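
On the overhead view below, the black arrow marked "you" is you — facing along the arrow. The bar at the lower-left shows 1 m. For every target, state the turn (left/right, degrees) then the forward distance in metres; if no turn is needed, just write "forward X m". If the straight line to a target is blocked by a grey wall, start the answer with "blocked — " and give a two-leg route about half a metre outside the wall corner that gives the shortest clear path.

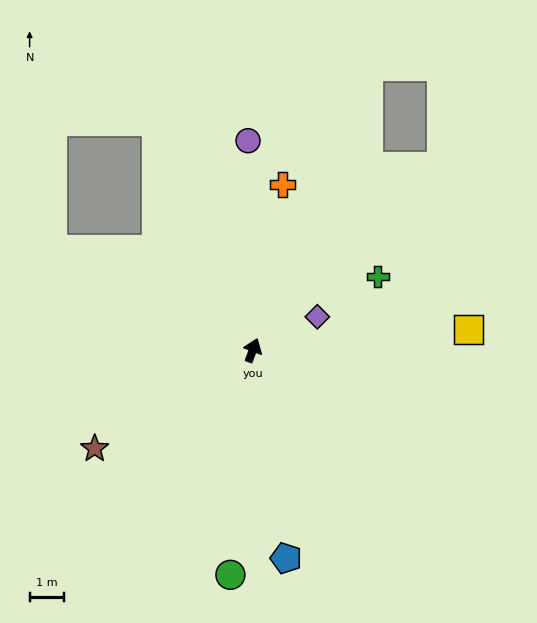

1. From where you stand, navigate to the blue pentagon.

turn right 150°, forward 6.1 m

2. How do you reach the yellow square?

turn right 64°, forward 6.3 m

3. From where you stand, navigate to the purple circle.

turn left 22°, forward 6.1 m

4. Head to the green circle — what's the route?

turn right 165°, forward 6.6 m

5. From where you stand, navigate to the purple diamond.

turn right 42°, forward 2.1 m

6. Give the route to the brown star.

turn left 143°, forward 5.4 m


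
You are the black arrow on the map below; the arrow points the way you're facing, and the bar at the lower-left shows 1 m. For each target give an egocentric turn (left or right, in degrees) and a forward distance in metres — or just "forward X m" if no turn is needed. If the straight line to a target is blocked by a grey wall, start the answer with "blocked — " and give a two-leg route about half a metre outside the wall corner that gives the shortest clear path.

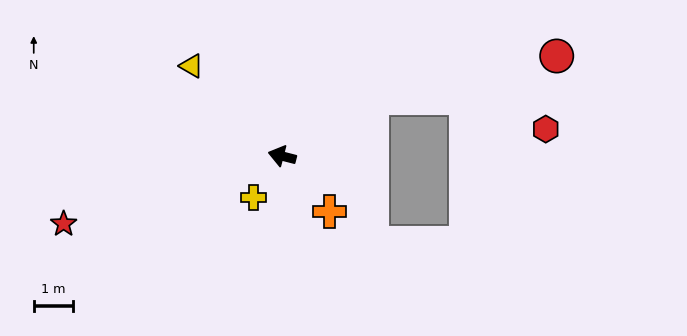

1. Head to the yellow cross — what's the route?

turn left 69°, forward 1.3 m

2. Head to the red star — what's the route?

turn left 32°, forward 5.8 m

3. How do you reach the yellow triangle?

turn right 30°, forward 3.3 m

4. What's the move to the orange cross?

turn left 145°, forward 1.9 m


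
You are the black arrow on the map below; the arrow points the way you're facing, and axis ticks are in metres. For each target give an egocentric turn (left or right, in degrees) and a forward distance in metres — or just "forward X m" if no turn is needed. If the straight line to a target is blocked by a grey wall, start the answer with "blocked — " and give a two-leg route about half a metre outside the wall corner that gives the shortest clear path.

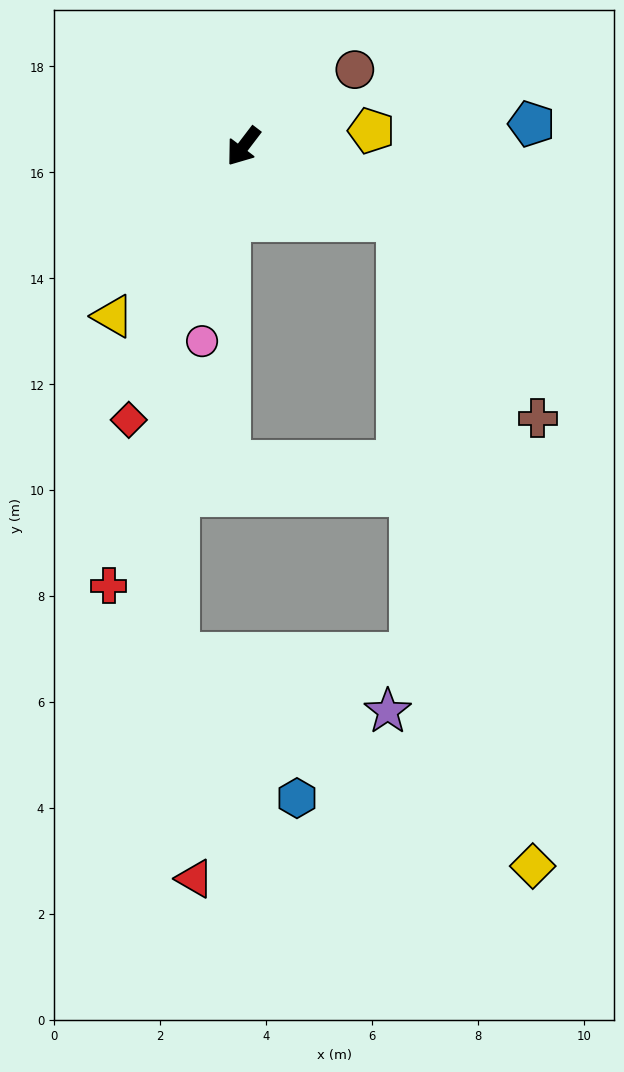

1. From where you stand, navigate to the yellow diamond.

blocked — turn left 102°, forward 3.2 m, then turn right 53°, forward 12.5 m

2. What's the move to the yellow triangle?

forward 4.0 m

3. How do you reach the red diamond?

turn left 15°, forward 5.6 m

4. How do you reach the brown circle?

turn left 162°, forward 2.6 m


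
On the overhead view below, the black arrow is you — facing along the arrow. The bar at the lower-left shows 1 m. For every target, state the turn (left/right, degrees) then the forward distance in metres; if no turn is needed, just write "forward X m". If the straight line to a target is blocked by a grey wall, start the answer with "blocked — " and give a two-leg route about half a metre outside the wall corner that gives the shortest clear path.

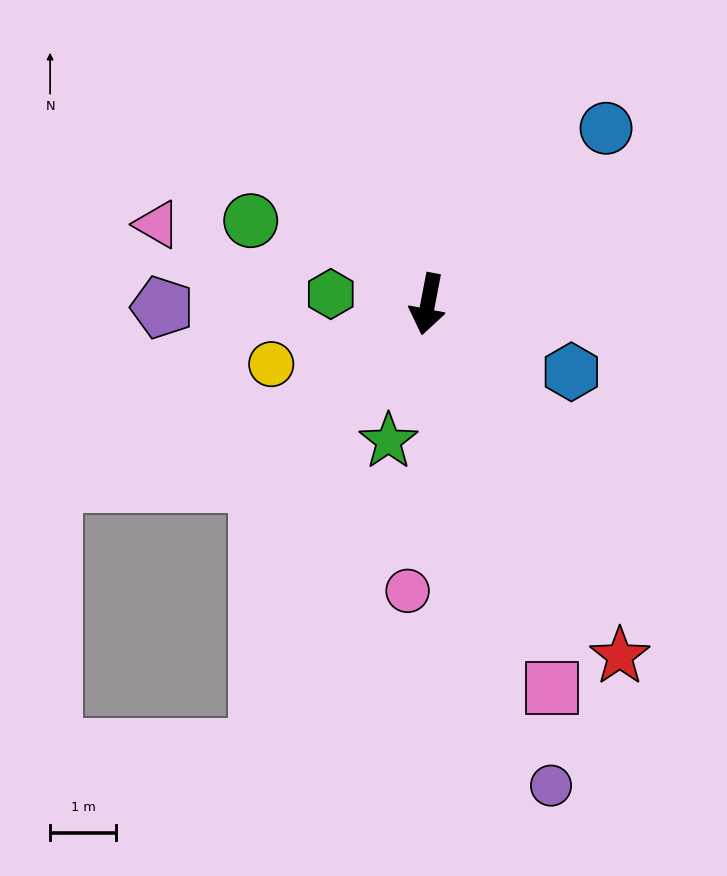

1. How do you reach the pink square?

turn left 29°, forward 6.1 m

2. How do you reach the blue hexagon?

turn left 76°, forward 2.4 m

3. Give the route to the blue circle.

turn left 145°, forward 3.8 m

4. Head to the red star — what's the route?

turn left 39°, forward 6.0 m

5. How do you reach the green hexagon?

turn right 85°, forward 1.5 m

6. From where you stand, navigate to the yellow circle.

turn right 58°, forward 2.5 m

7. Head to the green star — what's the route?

turn right 5°, forward 2.1 m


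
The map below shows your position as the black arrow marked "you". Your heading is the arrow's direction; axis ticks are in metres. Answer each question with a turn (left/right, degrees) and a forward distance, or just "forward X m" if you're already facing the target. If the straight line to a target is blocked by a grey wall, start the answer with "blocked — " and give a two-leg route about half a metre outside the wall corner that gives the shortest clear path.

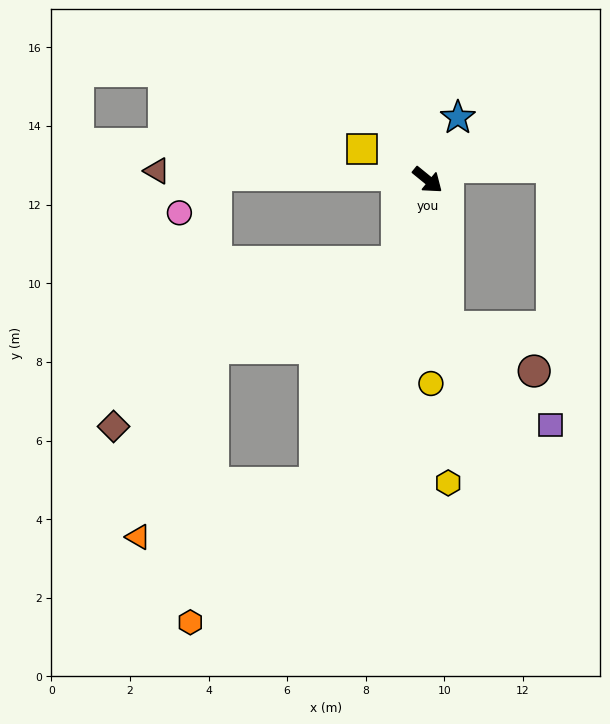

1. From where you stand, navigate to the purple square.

blocked — turn right 43°, forward 3.8 m, then turn left 39°, forward 3.6 m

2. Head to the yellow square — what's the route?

turn right 166°, forward 1.8 m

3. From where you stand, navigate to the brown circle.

blocked — turn right 43°, forward 3.8 m, then turn left 55°, forward 2.5 m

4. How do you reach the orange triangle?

blocked — turn right 71°, forward 8.2 m, then turn right 53°, forward 4.7 m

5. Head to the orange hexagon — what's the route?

blocked — turn right 71°, forward 8.2 m, then turn right 22°, forward 4.8 m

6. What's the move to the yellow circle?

turn right 50°, forward 5.2 m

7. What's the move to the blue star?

turn left 103°, forward 1.8 m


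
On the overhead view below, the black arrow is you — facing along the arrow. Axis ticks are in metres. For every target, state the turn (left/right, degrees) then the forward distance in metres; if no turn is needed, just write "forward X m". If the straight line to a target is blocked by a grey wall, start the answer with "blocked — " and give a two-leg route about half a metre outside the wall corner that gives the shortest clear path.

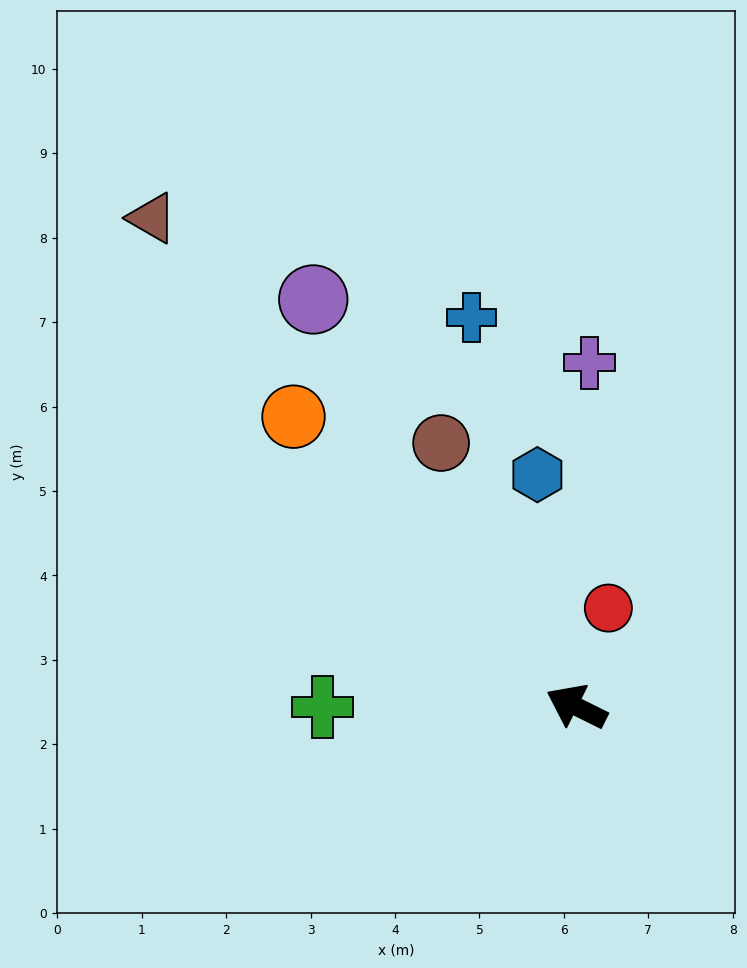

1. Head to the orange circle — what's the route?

turn right 19°, forward 4.8 m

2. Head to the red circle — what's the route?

turn right 82°, forward 1.2 m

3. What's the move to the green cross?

turn left 27°, forward 3.0 m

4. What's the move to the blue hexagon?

turn right 54°, forward 2.8 m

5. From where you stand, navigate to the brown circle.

turn right 36°, forward 3.5 m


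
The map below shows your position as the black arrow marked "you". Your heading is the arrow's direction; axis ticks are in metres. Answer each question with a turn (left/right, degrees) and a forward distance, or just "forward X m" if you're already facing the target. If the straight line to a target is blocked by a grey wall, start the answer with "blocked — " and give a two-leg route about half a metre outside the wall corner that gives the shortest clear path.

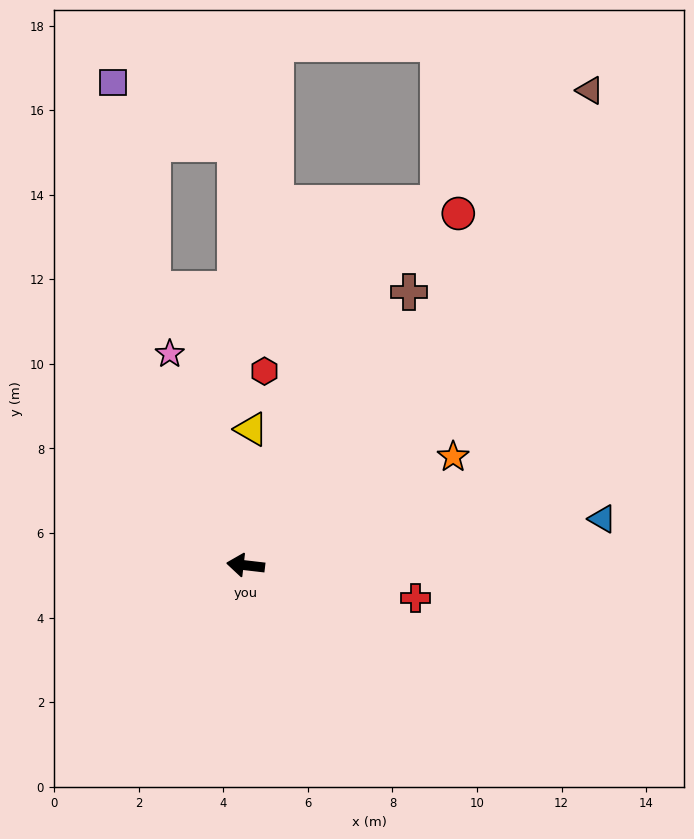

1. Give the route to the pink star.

turn right 64°, forward 5.3 m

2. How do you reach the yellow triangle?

turn right 86°, forward 3.2 m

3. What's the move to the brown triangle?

turn right 119°, forward 13.9 m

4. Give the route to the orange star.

turn right 146°, forward 5.5 m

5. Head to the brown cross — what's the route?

turn right 114°, forward 7.5 m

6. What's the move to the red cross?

turn left 176°, forward 4.1 m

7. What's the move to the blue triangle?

turn right 166°, forward 8.5 m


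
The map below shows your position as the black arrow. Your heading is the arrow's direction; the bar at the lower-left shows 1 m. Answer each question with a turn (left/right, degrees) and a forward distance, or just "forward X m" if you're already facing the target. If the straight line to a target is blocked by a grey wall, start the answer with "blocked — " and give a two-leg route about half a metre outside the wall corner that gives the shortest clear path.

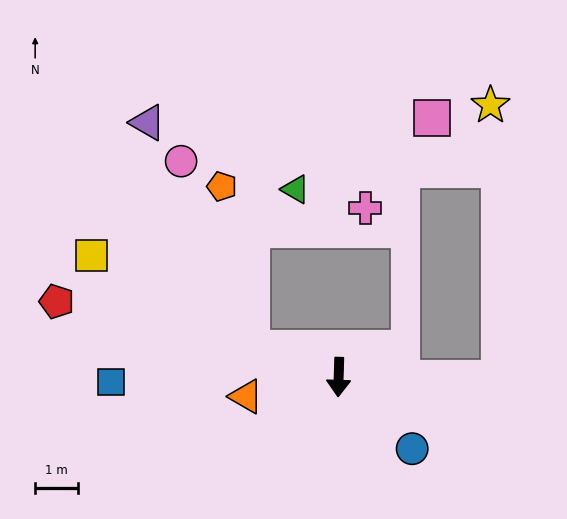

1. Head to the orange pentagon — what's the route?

blocked — turn right 107°, forward 2.1 m, then turn right 61°, forward 3.8 m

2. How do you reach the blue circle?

turn left 48°, forward 2.4 m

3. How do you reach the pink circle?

blocked — turn right 107°, forward 2.1 m, then turn right 51°, forward 4.6 m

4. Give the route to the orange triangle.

turn right 76°, forward 2.2 m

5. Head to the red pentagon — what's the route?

turn right 103°, forward 6.8 m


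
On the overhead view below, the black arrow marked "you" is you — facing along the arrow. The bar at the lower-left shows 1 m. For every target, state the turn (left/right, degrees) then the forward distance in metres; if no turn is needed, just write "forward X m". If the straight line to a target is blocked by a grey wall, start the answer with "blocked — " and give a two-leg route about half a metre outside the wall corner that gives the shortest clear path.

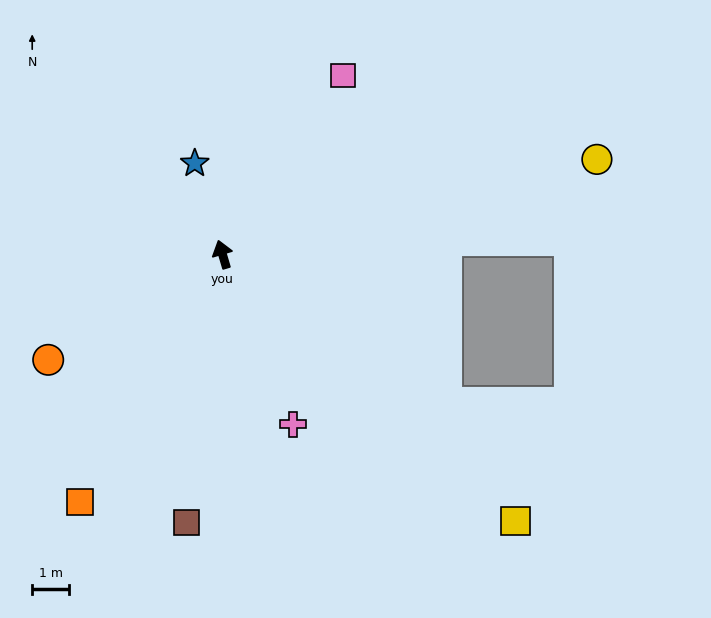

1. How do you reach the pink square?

turn right 50°, forward 5.8 m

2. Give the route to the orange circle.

turn left 105°, forward 5.5 m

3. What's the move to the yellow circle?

turn right 92°, forward 10.4 m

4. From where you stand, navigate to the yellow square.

turn right 149°, forward 10.7 m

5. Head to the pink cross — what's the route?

turn right 174°, forward 5.0 m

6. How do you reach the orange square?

turn left 134°, forward 7.7 m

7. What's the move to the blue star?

forward 2.6 m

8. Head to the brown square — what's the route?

turn left 156°, forward 7.3 m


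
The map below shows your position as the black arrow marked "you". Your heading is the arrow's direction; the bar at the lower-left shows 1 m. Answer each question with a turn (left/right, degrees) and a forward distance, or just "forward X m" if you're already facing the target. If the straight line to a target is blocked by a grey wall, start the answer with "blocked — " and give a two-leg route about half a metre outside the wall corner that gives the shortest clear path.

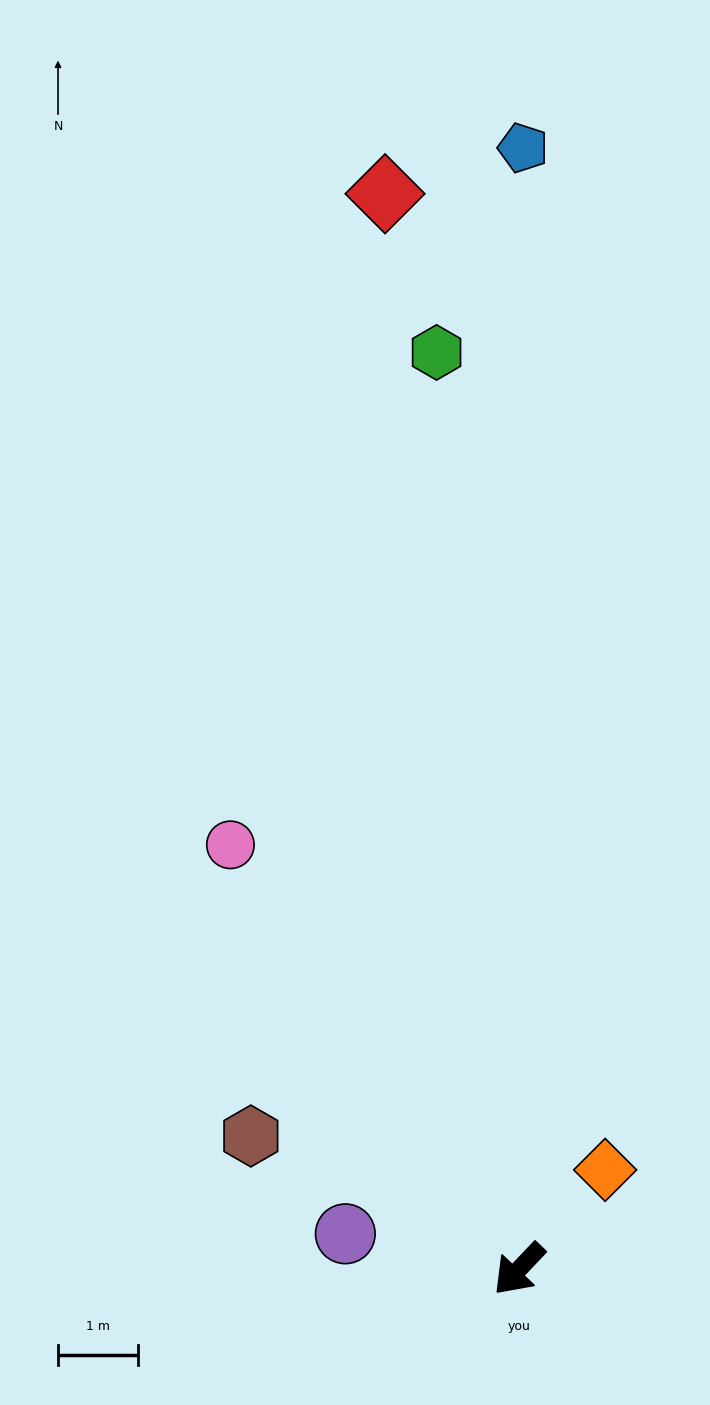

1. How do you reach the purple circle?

turn right 58°, forward 2.2 m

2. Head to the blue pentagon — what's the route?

turn right 137°, forward 14.0 m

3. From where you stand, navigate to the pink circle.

turn right 102°, forward 6.4 m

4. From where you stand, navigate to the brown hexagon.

turn right 73°, forward 3.7 m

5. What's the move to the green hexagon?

turn right 131°, forward 11.5 m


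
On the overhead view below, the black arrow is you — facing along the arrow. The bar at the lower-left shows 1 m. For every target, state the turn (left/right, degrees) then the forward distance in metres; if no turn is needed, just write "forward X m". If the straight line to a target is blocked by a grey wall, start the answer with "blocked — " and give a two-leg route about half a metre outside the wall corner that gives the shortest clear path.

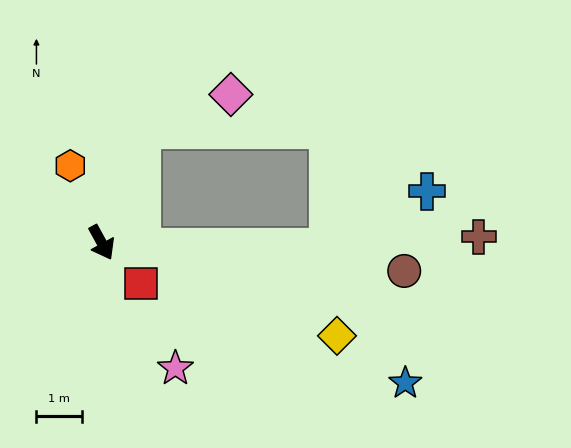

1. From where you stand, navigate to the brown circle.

turn left 56°, forward 6.7 m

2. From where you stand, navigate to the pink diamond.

blocked — turn left 132°, forward 2.6 m, then turn right 50°, forward 2.1 m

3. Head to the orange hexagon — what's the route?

turn left 173°, forward 1.8 m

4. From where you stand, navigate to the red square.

turn left 15°, forward 1.2 m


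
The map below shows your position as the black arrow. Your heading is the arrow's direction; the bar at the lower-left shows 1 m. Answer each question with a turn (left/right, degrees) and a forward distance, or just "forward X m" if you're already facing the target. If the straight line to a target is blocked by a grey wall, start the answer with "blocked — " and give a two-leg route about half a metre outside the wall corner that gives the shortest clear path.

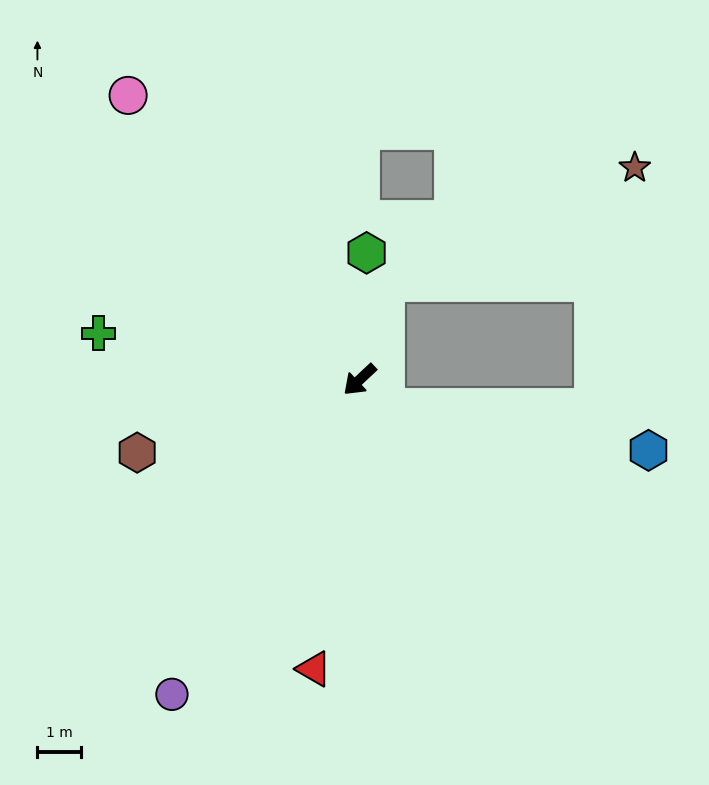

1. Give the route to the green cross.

turn right 53°, forward 6.1 m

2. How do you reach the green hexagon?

turn right 136°, forward 2.9 m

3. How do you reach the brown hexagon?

turn right 25°, forward 5.3 m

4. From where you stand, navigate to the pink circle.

turn right 94°, forward 8.4 m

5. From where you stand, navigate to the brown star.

blocked — turn right 149°, forward 2.3 m, then turn right 49°, forward 6.3 m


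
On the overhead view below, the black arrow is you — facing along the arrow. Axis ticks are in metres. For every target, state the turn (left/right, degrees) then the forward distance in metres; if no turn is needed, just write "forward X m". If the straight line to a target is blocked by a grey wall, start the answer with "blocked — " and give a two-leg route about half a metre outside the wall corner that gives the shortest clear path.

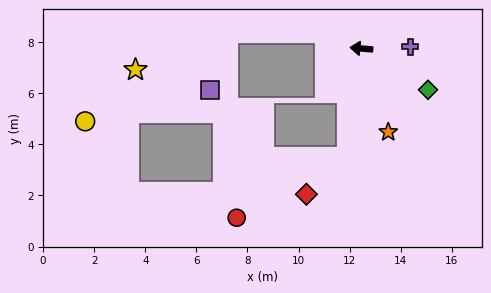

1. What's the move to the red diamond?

blocked — turn left 88°, forward 4.3 m, then turn right 41°, forward 2.2 m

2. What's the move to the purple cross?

turn right 173°, forward 1.9 m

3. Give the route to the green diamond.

turn left 153°, forward 3.1 m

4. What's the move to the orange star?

turn left 113°, forward 3.4 m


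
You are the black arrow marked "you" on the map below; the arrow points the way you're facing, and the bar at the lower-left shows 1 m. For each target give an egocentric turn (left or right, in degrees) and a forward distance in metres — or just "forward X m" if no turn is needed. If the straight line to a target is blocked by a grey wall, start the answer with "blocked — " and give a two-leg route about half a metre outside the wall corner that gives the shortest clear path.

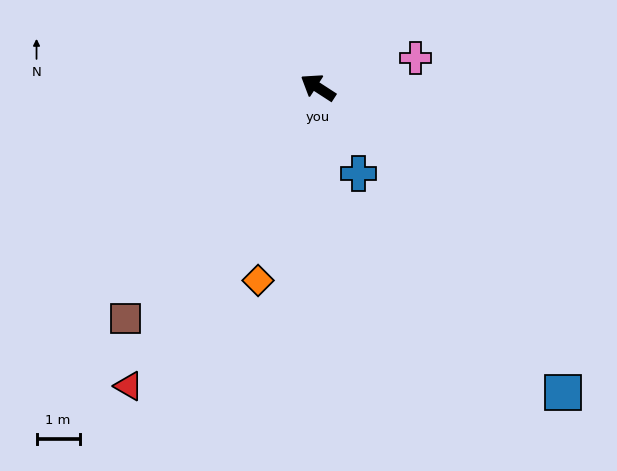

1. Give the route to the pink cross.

turn right 130°, forward 2.4 m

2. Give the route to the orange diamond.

turn left 106°, forward 4.7 m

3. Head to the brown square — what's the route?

turn left 83°, forward 6.9 m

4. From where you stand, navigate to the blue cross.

turn left 148°, forward 2.2 m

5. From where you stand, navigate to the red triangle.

turn left 91°, forward 8.2 m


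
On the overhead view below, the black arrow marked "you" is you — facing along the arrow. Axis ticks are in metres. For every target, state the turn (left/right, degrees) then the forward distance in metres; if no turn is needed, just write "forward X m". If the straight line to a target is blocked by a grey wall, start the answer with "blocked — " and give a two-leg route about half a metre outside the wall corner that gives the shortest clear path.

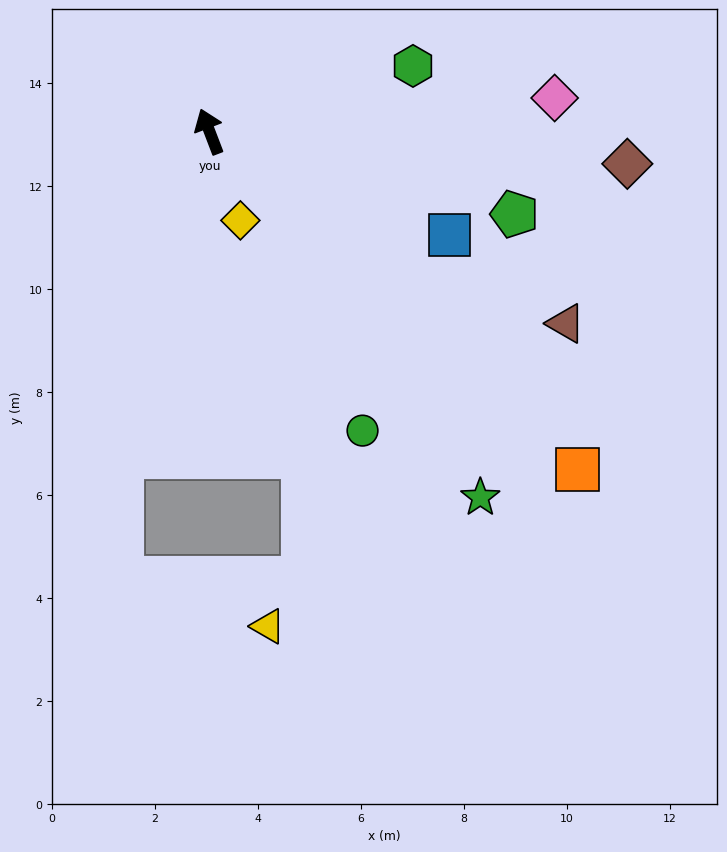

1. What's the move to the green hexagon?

turn right 93°, forward 4.2 m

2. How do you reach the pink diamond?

turn right 105°, forward 6.7 m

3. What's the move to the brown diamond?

turn right 115°, forward 8.1 m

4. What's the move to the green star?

turn right 164°, forward 8.8 m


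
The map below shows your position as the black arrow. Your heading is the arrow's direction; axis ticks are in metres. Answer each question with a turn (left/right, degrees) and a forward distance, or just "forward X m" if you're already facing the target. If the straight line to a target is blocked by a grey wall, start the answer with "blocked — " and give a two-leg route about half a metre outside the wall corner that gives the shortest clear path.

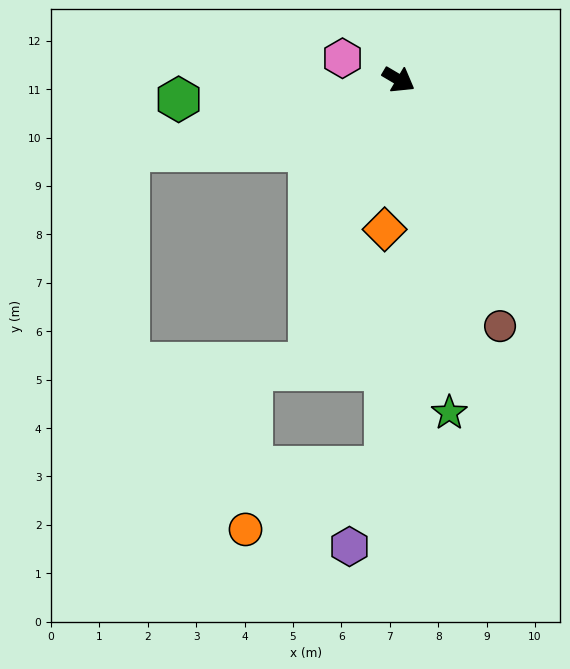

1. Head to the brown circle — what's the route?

turn right 37°, forward 5.5 m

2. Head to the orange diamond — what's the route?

turn right 65°, forward 3.1 m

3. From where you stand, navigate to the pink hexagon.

turn right 170°, forward 1.2 m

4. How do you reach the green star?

turn right 51°, forward 7.0 m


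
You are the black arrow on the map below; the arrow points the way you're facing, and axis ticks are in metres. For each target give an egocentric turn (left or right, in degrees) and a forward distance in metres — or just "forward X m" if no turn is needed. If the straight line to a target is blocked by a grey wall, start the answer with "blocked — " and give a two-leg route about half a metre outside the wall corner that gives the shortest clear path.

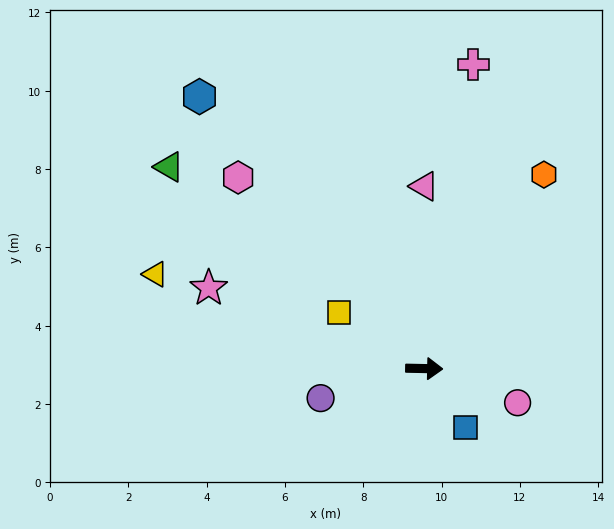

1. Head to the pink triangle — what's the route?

turn left 91°, forward 4.7 m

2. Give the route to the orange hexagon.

turn left 60°, forward 5.8 m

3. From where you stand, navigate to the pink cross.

turn left 82°, forward 7.9 m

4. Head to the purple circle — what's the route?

turn right 163°, forward 2.8 m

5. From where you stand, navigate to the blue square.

turn right 54°, forward 1.8 m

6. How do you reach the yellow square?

turn left 148°, forward 2.6 m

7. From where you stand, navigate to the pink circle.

turn right 19°, forward 2.5 m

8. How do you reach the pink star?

turn left 161°, forward 5.9 m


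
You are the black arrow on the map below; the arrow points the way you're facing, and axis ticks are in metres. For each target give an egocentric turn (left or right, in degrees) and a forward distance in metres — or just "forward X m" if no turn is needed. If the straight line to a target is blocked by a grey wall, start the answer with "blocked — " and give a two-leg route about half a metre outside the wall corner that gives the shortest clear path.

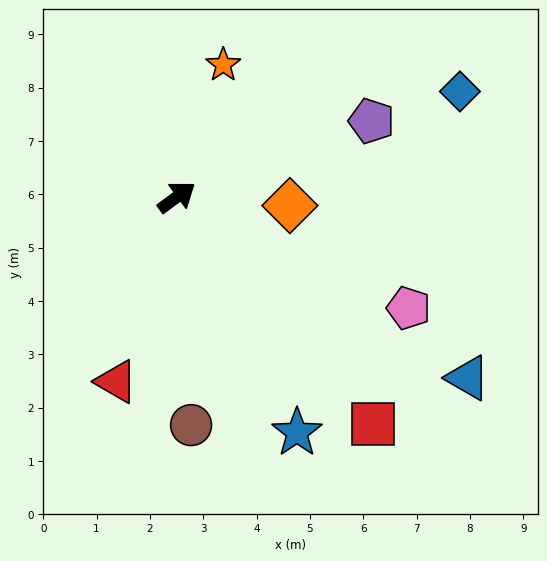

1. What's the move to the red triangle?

turn right 144°, forward 3.6 m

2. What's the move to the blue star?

turn right 99°, forward 5.0 m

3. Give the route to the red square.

turn right 85°, forward 5.6 m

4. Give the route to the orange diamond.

turn right 41°, forward 2.1 m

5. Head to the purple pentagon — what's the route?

turn right 15°, forward 3.9 m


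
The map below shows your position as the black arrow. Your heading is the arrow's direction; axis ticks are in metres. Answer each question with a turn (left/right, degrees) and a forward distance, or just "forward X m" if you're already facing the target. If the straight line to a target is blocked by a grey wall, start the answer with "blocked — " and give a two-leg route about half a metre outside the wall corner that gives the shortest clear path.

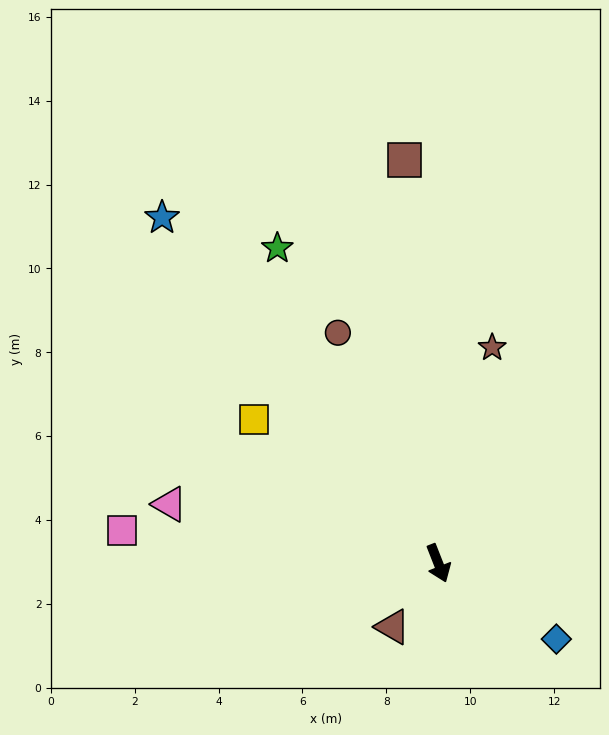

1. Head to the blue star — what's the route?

turn right 163°, forward 10.5 m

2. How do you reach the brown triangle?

turn right 57°, forward 1.9 m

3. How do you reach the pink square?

turn right 117°, forward 7.6 m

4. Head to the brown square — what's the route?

turn left 163°, forward 9.6 m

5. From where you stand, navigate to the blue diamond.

turn left 36°, forward 3.3 m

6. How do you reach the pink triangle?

turn right 124°, forward 6.6 m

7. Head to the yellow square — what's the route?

turn right 149°, forward 5.6 m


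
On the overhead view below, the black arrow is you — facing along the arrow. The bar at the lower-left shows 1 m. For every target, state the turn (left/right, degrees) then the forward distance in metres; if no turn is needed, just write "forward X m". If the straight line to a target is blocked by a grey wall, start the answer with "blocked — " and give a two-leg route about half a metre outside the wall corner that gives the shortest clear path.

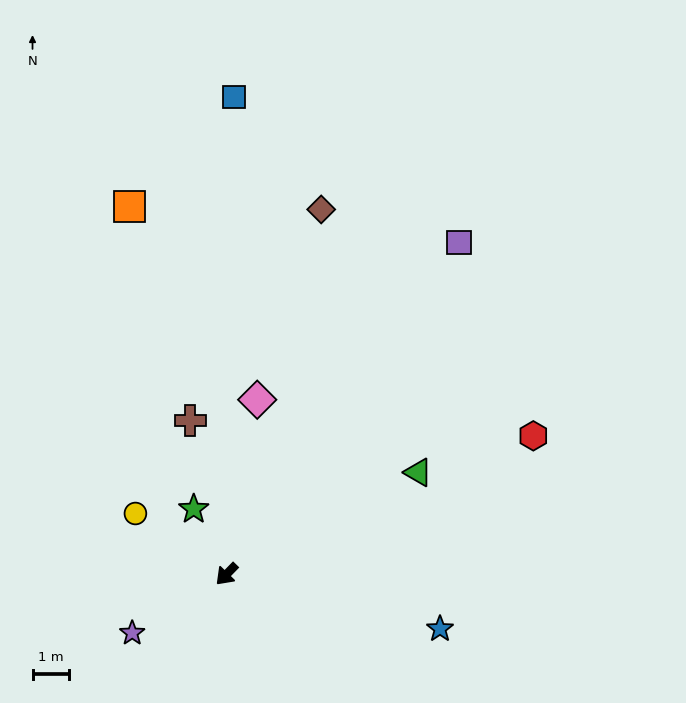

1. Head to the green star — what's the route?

turn right 109°, forward 2.0 m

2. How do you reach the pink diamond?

turn right 146°, forward 4.9 m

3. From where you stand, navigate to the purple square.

turn right 171°, forward 11.1 m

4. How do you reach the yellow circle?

turn right 79°, forward 3.0 m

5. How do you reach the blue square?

turn right 137°, forward 13.1 m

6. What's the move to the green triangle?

turn left 162°, forward 5.9 m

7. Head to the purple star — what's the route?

turn right 14°, forward 3.1 m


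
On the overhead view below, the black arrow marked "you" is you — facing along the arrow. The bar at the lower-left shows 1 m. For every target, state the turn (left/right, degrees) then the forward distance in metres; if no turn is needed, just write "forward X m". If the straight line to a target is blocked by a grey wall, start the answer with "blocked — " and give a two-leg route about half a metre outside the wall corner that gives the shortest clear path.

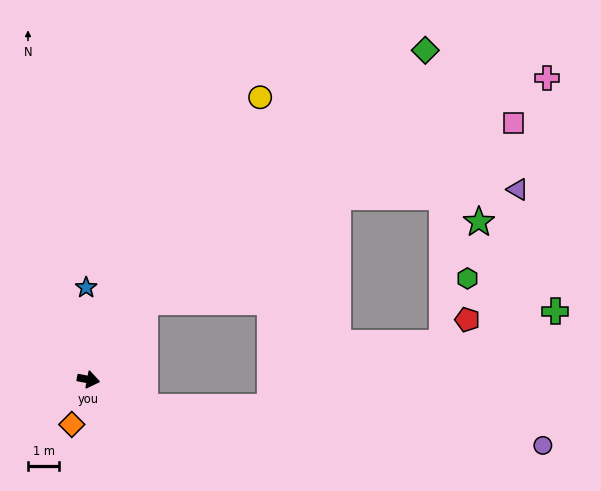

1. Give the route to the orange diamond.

turn right 100°, forward 1.5 m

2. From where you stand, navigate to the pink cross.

blocked — turn left 65°, forward 3.1 m, then turn right 25°, forward 14.7 m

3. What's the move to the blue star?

turn left 102°, forward 2.9 m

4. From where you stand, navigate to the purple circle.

blocked — turn right 15°, forward 2.0 m, then turn left 20°, forward 12.8 m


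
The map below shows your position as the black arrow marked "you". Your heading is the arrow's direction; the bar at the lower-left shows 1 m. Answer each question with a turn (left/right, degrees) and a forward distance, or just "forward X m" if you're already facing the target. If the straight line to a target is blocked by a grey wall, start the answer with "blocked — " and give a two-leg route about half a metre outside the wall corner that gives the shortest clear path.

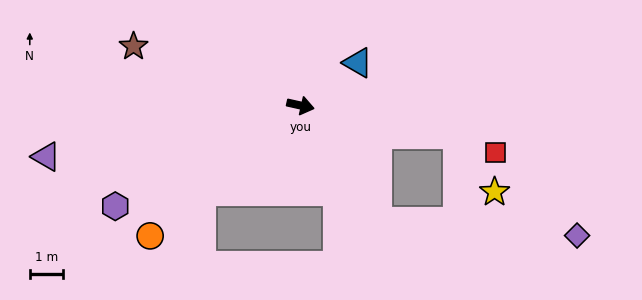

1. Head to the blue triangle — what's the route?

turn left 49°, forward 2.1 m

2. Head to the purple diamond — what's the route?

blocked — turn right 44°, forward 4.1 m, then turn left 52°, forward 6.0 m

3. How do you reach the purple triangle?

turn right 156°, forward 7.7 m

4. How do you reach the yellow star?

blocked — turn left 2°, forward 4.7 m, then turn right 46°, forward 2.0 m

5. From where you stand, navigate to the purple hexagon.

turn right 139°, forward 6.3 m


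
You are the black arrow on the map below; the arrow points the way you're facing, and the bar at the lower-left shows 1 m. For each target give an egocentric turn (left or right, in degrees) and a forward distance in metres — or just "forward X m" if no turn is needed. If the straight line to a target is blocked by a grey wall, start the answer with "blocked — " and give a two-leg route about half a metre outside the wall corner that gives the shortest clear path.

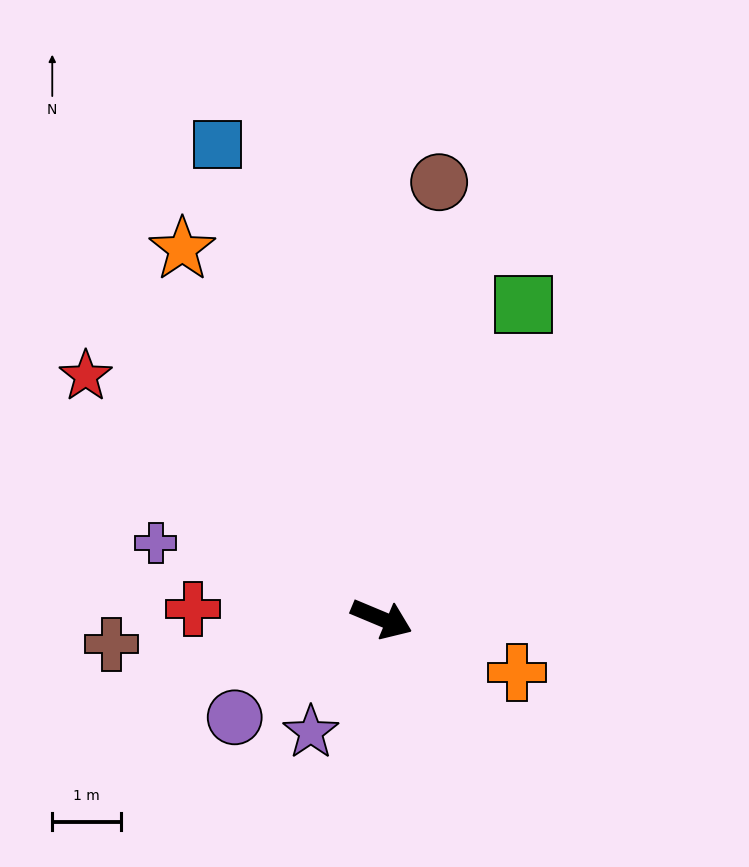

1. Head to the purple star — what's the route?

turn right 99°, forward 1.9 m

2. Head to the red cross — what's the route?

turn right 160°, forward 2.8 m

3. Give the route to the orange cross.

forward 2.1 m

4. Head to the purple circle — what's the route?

turn right 123°, forward 2.6 m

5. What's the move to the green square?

turn left 88°, forward 5.0 m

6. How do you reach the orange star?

turn left 141°, forward 6.1 m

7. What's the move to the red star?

turn left 163°, forward 5.6 m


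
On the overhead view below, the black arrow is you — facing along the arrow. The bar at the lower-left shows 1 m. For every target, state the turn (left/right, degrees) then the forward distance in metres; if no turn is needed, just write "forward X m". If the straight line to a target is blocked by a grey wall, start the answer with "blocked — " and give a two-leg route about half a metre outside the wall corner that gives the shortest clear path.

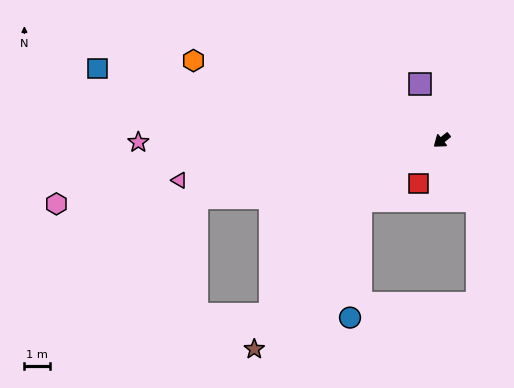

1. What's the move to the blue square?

turn right 50°, forward 13.8 m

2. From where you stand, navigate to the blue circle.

blocked — forward 3.9 m, then turn left 46°, forward 4.6 m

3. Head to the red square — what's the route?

turn left 23°, forward 1.9 m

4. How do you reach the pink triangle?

turn right 30°, forward 10.4 m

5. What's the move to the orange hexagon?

turn right 56°, forward 10.2 m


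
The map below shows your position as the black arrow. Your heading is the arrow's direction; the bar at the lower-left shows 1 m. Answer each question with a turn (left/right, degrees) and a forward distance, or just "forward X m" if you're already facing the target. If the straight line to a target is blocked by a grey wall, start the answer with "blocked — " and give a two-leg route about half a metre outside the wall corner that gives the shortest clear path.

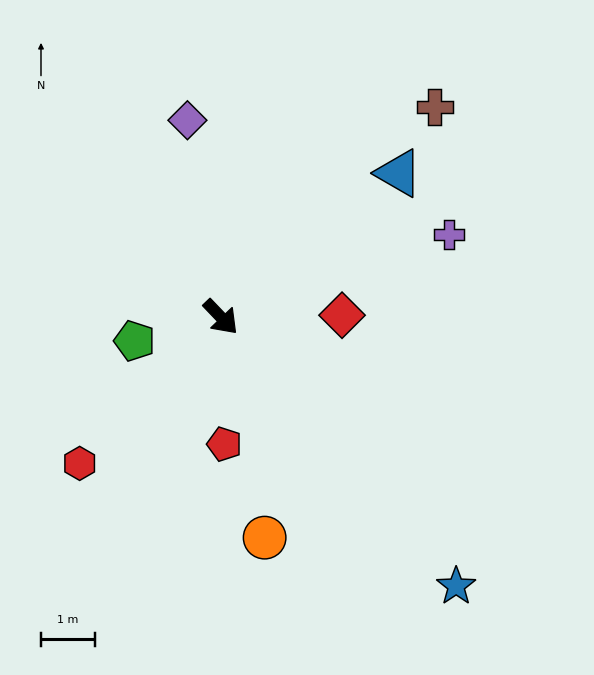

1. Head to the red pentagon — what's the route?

turn right 42°, forward 2.4 m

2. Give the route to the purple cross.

turn left 66°, forward 4.5 m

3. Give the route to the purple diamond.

turn left 146°, forward 3.7 m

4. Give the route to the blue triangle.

turn left 85°, forward 4.3 m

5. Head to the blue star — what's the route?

turn right 3°, forward 6.7 m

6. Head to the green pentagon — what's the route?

turn right 118°, forward 1.7 m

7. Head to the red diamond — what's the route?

turn left 47°, forward 2.3 m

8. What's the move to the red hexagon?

turn right 88°, forward 3.8 m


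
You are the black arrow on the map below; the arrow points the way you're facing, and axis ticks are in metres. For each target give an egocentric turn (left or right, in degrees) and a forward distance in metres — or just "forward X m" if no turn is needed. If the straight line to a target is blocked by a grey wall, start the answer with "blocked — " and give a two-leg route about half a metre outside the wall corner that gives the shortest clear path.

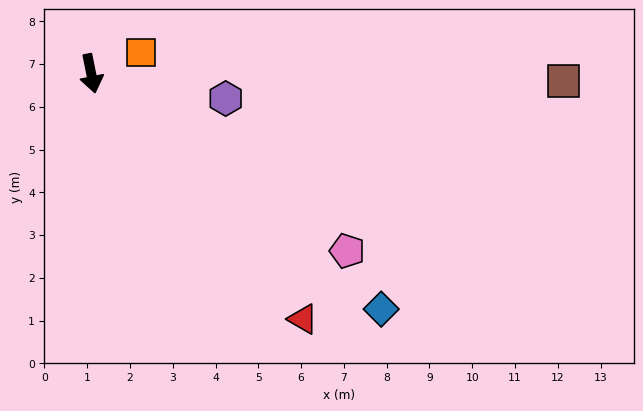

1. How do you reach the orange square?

turn left 102°, forward 1.3 m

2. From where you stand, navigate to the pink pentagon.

turn left 44°, forward 7.3 m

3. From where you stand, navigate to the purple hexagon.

turn left 68°, forward 3.2 m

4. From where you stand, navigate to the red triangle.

turn left 29°, forward 7.6 m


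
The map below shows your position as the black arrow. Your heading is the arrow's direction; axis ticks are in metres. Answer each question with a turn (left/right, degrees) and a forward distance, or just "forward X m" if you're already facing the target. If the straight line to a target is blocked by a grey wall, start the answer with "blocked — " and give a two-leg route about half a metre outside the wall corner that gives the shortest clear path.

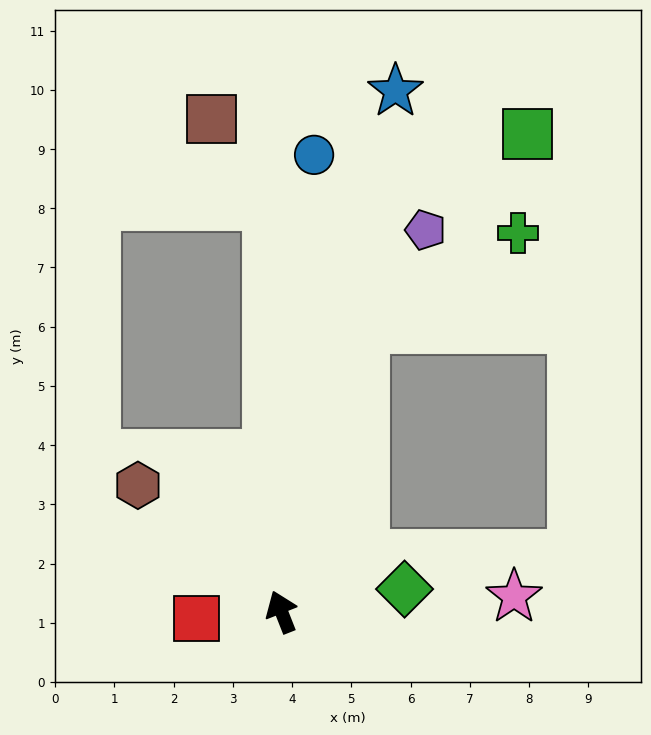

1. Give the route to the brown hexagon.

turn left 27°, forward 3.2 m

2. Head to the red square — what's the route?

turn left 73°, forward 1.4 m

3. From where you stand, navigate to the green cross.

blocked — turn right 38°, forward 5.0 m, then turn right 42°, forward 3.1 m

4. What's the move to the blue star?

turn right 34°, forward 9.0 m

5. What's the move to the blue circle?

turn right 26°, forward 7.7 m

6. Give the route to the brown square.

blocked — turn right 20°, forward 6.9 m, then turn left 32°, forward 1.7 m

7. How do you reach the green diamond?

turn right 101°, forward 2.1 m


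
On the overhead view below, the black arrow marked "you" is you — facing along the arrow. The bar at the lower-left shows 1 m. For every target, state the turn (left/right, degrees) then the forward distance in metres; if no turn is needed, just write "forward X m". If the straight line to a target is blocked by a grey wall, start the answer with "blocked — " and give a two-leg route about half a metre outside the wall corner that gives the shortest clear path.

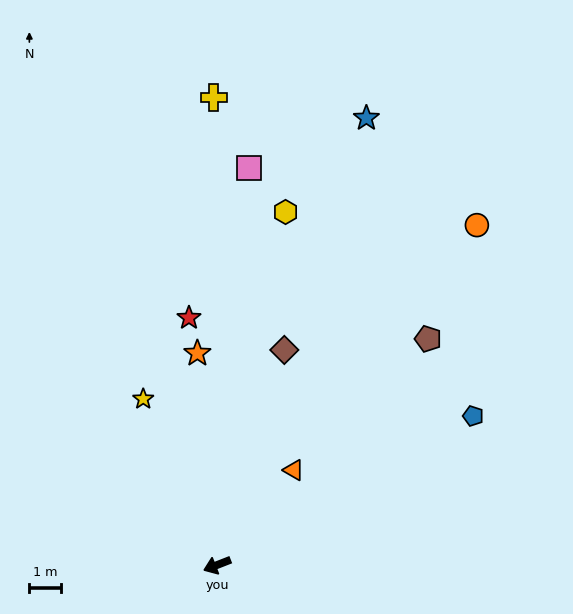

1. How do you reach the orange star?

turn right 106°, forward 6.7 m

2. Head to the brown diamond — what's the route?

turn right 129°, forward 7.1 m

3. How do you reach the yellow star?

turn right 87°, forward 5.7 m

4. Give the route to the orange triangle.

turn right 150°, forward 3.8 m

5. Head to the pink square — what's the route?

turn right 116°, forward 12.5 m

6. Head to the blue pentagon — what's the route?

turn right 171°, forward 9.3 m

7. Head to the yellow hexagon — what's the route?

turn right 122°, forward 11.3 m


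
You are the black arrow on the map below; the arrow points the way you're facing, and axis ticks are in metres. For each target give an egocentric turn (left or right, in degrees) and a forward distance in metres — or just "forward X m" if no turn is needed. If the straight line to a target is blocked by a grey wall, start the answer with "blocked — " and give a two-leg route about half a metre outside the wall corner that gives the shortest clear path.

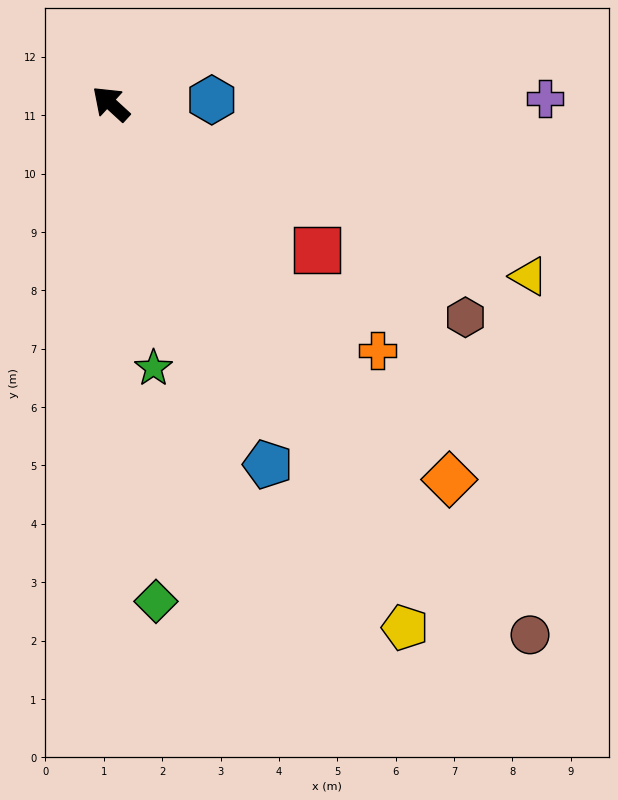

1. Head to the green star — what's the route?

turn left 142°, forward 4.6 m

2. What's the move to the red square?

turn right 173°, forward 4.3 m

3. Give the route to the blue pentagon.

turn left 156°, forward 6.7 m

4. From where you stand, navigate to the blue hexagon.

turn right 135°, forward 1.7 m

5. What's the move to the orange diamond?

turn left 175°, forward 8.7 m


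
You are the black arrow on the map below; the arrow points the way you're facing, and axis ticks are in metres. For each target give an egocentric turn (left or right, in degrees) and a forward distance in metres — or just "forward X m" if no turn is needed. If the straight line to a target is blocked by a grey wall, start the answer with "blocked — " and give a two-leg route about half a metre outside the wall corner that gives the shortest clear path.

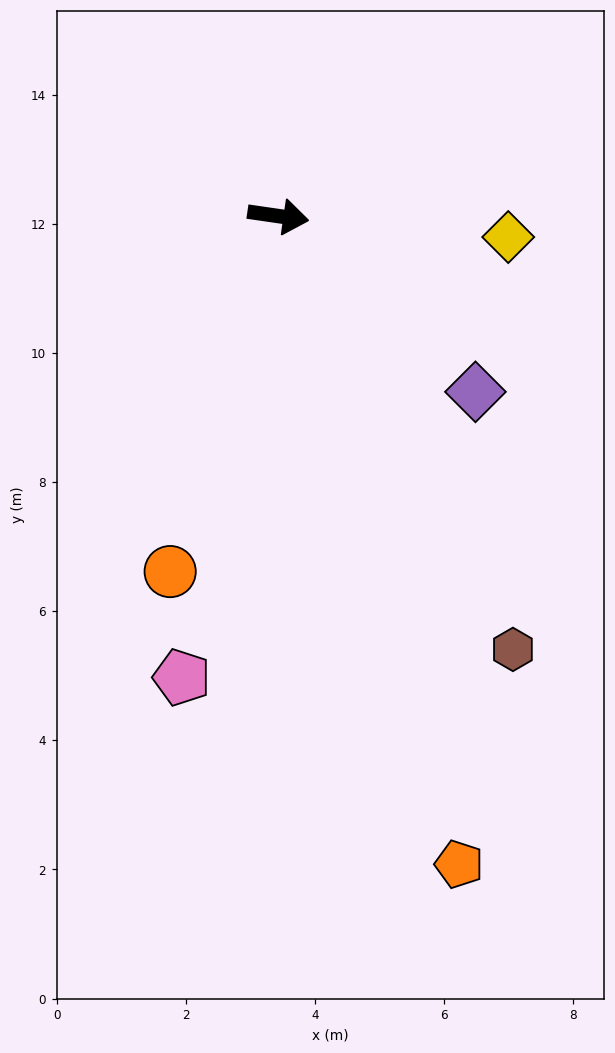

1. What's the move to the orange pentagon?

turn right 66°, forward 10.4 m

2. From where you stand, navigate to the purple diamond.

turn right 33°, forward 4.1 m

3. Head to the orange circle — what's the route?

turn right 99°, forward 5.8 m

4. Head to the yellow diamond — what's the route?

turn left 3°, forward 3.6 m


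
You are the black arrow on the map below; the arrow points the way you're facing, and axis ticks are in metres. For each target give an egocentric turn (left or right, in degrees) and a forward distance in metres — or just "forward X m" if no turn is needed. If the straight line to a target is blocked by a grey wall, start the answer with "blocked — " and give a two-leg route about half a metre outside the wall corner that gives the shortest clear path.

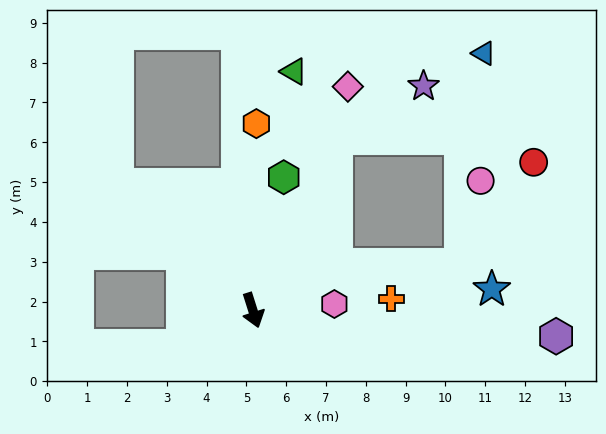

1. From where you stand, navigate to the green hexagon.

turn left 149°, forward 3.4 m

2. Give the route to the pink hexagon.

turn left 77°, forward 2.1 m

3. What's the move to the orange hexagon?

turn left 161°, forward 4.7 m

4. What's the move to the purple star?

blocked — turn left 137°, forward 4.8 m, then turn right 34°, forward 2.6 m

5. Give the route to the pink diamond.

turn left 139°, forward 6.1 m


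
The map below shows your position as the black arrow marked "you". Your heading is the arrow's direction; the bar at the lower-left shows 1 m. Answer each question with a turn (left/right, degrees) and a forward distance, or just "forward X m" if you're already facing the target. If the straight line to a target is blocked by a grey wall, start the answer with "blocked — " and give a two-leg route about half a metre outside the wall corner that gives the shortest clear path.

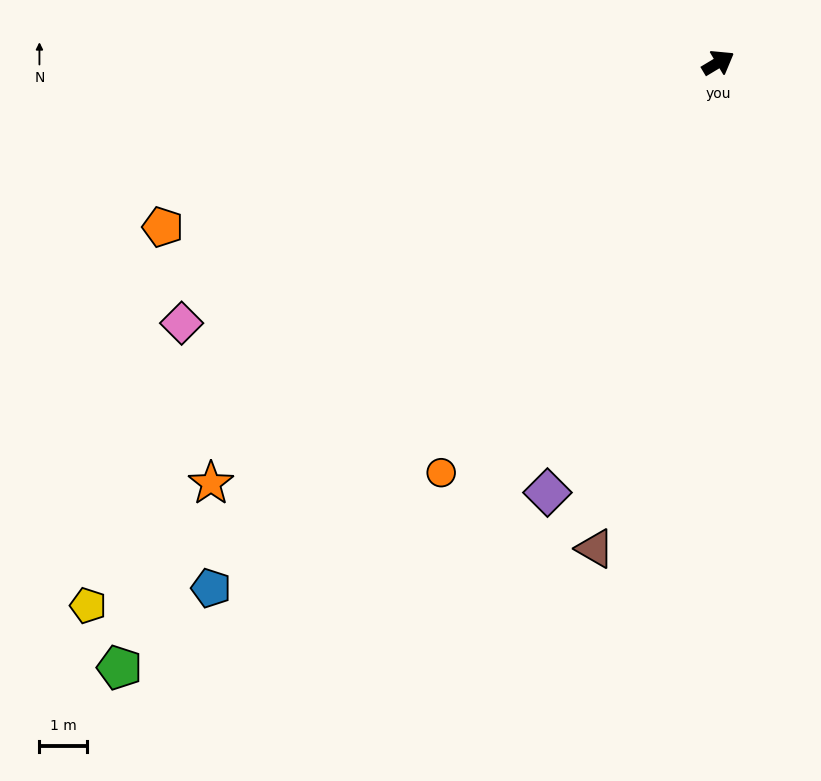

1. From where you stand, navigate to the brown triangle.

turn right 135°, forward 10.6 m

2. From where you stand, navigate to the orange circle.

turn right 155°, forward 10.5 m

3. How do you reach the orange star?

turn right 171°, forward 13.9 m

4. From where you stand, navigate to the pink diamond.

turn left 175°, forward 12.6 m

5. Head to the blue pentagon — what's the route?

turn right 165°, forward 15.4 m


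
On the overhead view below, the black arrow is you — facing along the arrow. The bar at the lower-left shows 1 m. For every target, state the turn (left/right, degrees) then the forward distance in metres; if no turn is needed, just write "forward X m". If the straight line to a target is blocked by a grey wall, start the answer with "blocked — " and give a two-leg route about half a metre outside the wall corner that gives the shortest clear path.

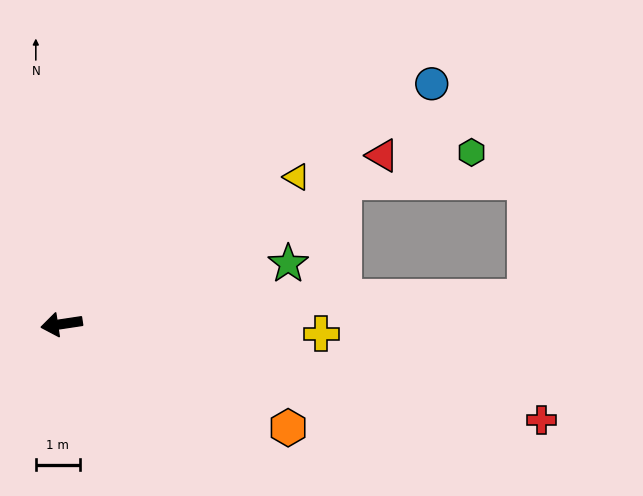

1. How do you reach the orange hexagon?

turn left 147°, forward 5.7 m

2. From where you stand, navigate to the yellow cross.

turn left 169°, forward 5.9 m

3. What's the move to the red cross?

turn left 160°, forward 11.1 m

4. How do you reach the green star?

turn right 174°, forward 5.3 m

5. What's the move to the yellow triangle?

turn right 157°, forward 6.3 m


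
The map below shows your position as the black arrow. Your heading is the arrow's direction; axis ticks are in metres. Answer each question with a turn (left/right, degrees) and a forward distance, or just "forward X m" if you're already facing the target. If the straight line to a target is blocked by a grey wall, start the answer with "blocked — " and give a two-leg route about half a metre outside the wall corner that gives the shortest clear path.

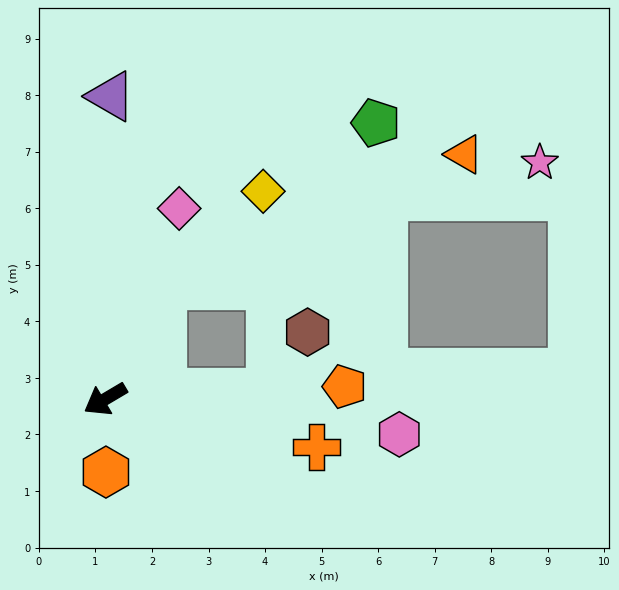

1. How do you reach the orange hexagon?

turn left 60°, forward 1.3 m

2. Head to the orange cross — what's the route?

turn left 137°, forward 3.8 m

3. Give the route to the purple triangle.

turn right 122°, forward 5.4 m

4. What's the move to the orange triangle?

blocked — turn right 147°, forward 2.3 m, then turn right 40°, forward 5.8 m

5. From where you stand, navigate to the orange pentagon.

turn left 152°, forward 4.2 m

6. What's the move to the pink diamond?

turn right 142°, forward 3.6 m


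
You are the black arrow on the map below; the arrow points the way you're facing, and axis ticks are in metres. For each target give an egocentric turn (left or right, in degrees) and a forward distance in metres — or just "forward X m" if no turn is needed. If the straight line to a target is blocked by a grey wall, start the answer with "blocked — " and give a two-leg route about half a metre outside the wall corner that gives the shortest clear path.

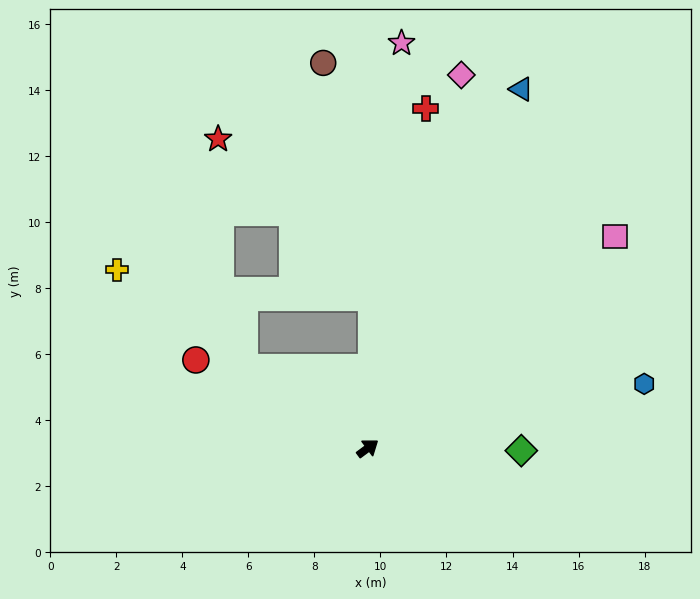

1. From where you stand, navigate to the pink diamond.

turn left 39°, forward 11.7 m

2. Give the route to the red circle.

turn left 116°, forward 5.9 m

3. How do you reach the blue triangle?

turn left 30°, forward 11.8 m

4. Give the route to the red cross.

turn left 44°, forward 10.4 m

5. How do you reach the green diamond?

turn right 37°, forward 4.7 m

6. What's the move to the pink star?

turn left 49°, forward 12.3 m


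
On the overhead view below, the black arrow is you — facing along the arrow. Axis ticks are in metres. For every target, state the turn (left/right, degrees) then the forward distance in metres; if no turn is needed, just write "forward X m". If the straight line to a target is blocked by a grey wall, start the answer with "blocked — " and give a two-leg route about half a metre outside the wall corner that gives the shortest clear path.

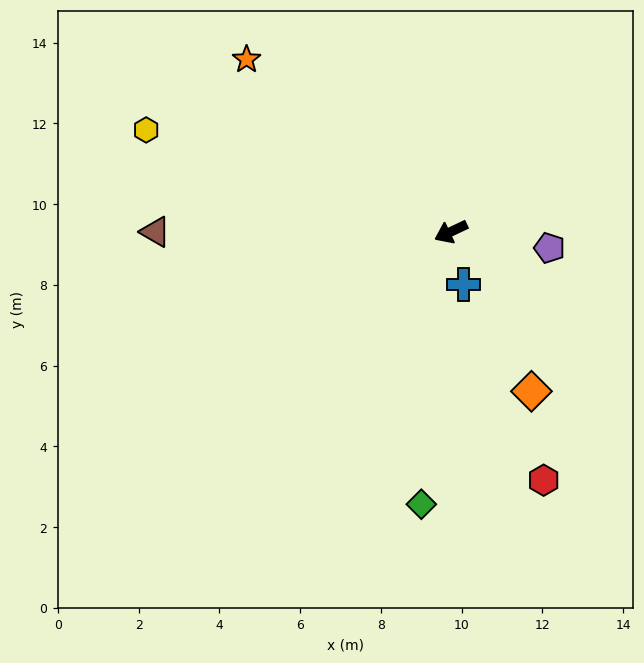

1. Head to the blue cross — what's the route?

turn left 78°, forward 1.3 m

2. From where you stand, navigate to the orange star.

turn right 65°, forward 6.6 m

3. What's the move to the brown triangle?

turn right 25°, forward 7.3 m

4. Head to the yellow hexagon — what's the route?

turn right 44°, forward 8.0 m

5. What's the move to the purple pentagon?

turn left 145°, forward 2.5 m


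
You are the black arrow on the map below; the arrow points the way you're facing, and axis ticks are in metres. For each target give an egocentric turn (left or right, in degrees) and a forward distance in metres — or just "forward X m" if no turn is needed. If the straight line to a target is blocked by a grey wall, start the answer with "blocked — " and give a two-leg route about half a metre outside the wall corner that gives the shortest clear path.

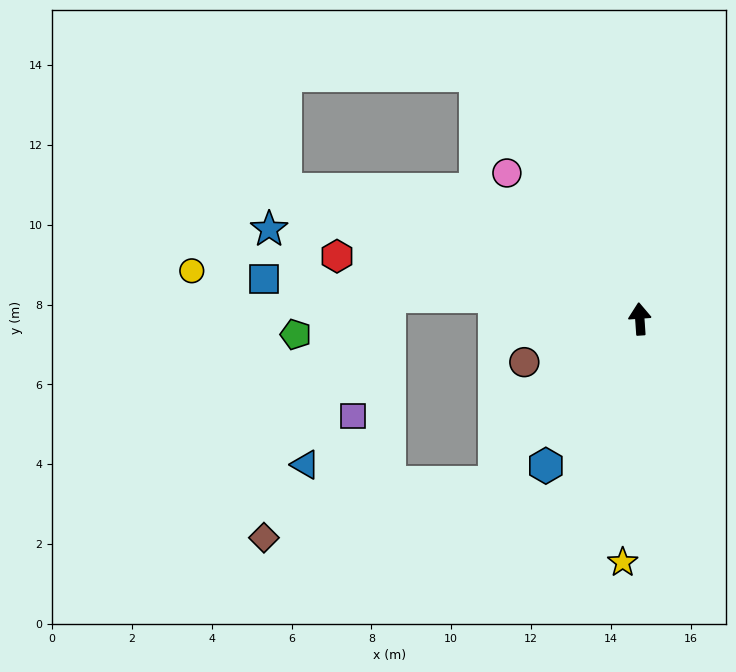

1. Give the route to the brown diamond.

blocked — turn left 135°, forward 5.5 m, then turn right 36°, forward 5.9 m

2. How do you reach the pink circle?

turn left 38°, forward 4.9 m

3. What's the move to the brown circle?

turn left 107°, forward 3.1 m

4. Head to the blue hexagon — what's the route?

turn left 143°, forward 4.4 m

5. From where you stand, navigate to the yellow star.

turn left 172°, forward 6.1 m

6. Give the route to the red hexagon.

turn left 74°, forward 7.7 m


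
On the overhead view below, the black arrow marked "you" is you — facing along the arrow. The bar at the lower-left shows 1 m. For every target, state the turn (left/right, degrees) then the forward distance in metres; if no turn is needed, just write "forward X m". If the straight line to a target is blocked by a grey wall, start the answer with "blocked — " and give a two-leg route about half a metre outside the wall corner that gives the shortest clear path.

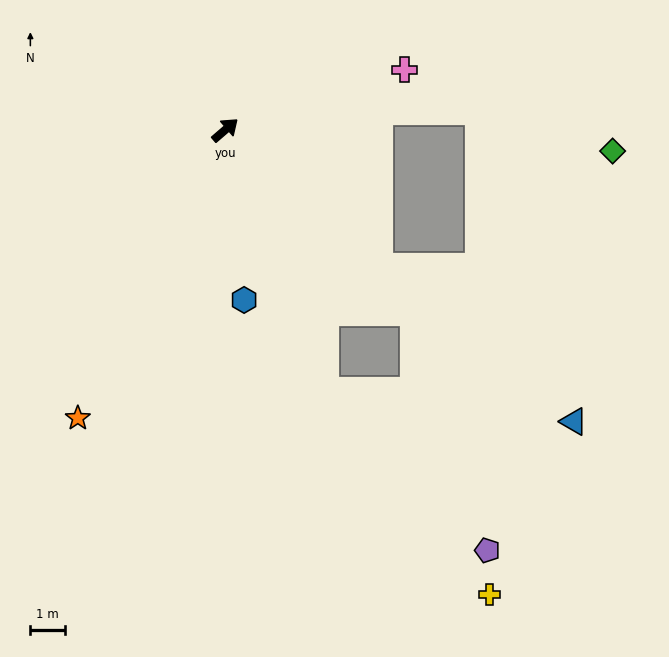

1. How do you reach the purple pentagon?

blocked — turn right 110°, forward 8.0 m, then turn left 25°, forward 6.5 m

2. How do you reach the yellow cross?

blocked — turn right 110°, forward 8.0 m, then turn left 19°, forward 7.5 m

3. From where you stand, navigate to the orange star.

turn right 158°, forward 9.3 m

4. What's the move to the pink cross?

turn right 22°, forward 5.4 m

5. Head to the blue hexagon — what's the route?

turn right 124°, forward 4.9 m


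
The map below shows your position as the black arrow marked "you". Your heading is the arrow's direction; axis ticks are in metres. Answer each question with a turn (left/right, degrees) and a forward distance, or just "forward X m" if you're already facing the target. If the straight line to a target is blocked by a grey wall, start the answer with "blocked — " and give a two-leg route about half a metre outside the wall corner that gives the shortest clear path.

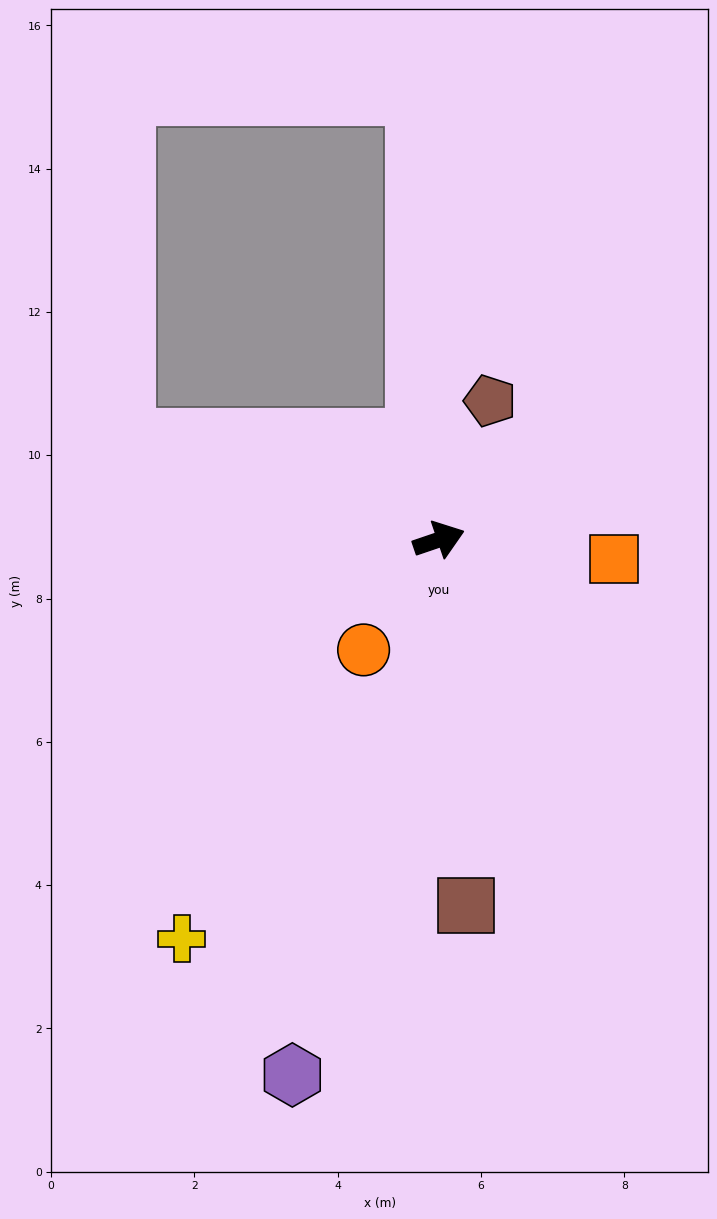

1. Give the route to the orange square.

turn right 25°, forward 2.5 m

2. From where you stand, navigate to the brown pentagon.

turn left 51°, forward 2.1 m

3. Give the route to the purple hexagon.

turn right 124°, forward 7.7 m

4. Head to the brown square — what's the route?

turn right 105°, forward 5.1 m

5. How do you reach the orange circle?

turn right 143°, forward 1.9 m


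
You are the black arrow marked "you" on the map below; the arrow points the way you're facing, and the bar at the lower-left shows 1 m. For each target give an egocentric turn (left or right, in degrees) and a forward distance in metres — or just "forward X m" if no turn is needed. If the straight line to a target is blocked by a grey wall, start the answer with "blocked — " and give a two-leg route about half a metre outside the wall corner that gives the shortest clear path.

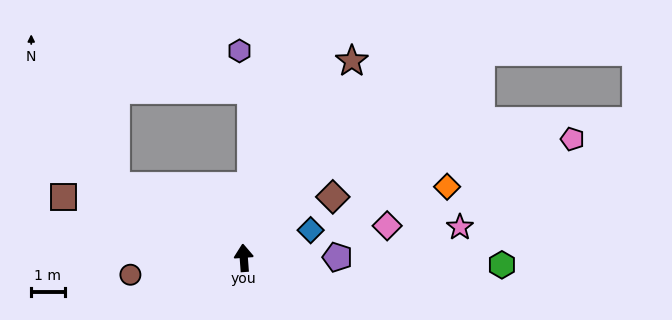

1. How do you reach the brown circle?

turn left 94°, forward 3.4 m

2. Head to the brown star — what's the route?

turn right 33°, forward 6.7 m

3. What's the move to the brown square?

turn left 67°, forward 5.7 m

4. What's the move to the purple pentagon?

turn right 94°, forward 2.8 m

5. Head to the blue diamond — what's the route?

turn right 72°, forward 2.2 m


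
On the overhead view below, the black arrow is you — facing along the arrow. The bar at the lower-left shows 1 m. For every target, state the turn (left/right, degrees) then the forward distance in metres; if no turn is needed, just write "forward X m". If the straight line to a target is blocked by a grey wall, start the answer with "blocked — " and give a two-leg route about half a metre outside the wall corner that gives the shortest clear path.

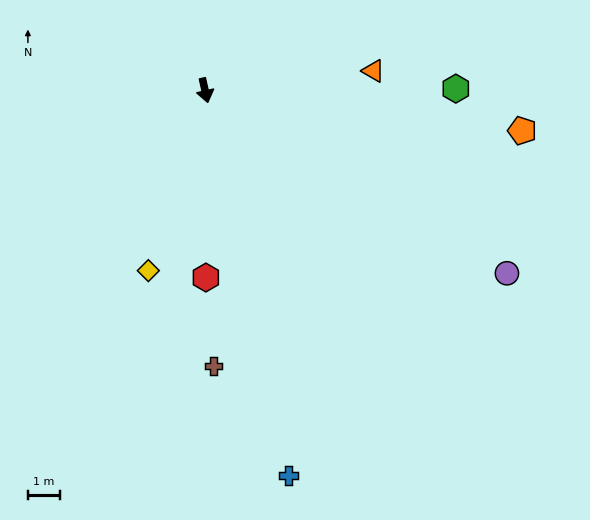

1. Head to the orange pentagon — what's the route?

turn left 70°, forward 10.1 m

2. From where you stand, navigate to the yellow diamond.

turn right 30°, forward 6.0 m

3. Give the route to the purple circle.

turn left 46°, forward 11.2 m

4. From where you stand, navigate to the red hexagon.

turn right 12°, forward 5.9 m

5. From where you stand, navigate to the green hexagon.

turn left 78°, forward 7.9 m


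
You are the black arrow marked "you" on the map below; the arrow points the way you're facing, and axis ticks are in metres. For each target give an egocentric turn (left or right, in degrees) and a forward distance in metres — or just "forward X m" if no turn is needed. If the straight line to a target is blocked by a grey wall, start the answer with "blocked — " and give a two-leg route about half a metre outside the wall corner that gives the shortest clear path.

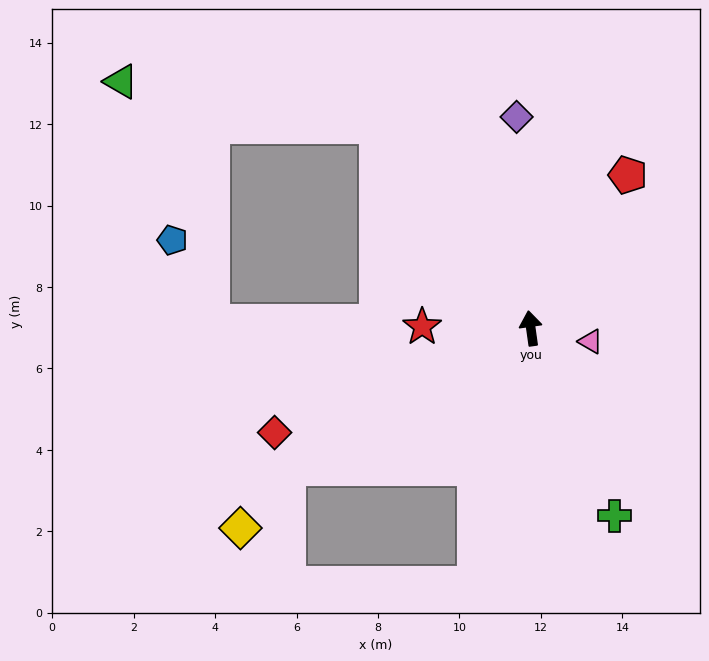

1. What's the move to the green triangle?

blocked — turn left 29°, forward 6.2 m, then turn left 43°, forward 6.4 m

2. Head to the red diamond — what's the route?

turn left 104°, forward 6.8 m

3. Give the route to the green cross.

turn right 164°, forward 5.0 m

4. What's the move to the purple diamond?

turn right 4°, forward 5.2 m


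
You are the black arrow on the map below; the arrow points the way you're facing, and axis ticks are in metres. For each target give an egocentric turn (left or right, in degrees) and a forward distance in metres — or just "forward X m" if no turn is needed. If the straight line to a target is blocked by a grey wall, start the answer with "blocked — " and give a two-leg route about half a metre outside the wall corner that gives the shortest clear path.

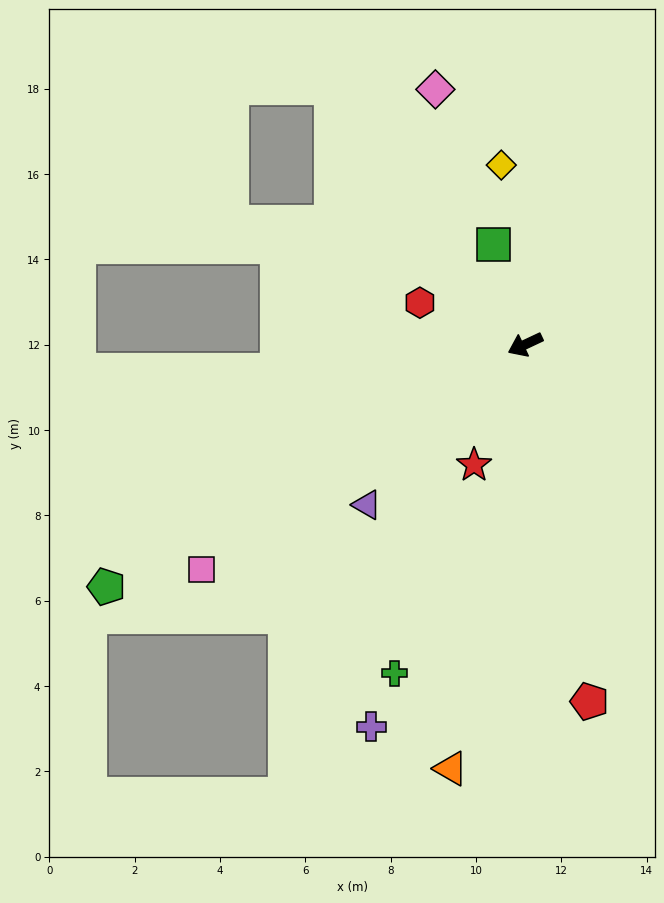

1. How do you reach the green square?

turn right 98°, forward 2.5 m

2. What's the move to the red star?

turn left 42°, forward 3.1 m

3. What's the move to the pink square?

turn left 10°, forward 9.2 m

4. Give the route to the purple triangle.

turn left 20°, forward 5.3 m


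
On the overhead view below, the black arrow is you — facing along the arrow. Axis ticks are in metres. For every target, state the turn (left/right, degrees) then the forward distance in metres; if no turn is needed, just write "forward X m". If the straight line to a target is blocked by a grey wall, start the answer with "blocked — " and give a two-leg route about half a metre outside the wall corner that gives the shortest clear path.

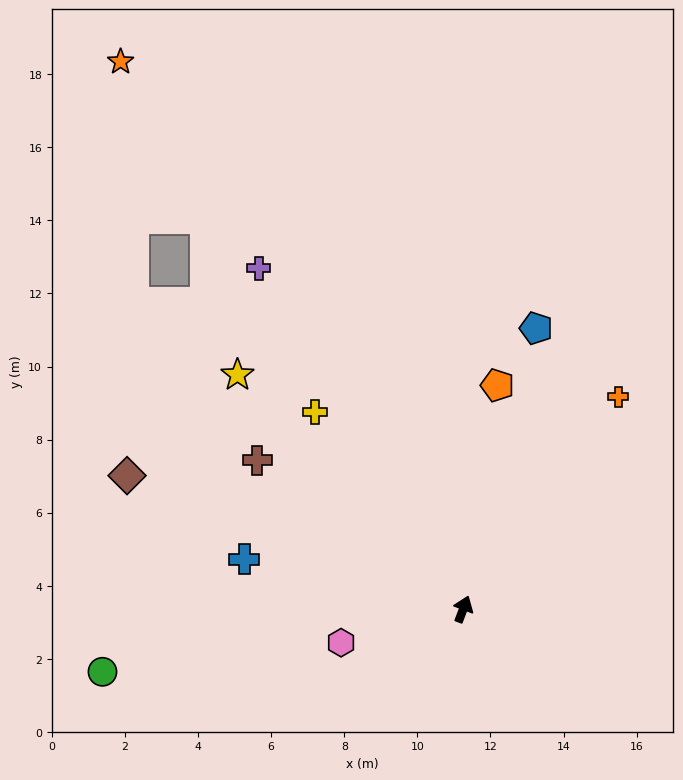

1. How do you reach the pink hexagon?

turn left 126°, forward 3.5 m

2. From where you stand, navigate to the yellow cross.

turn left 58°, forward 6.7 m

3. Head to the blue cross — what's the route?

turn left 98°, forward 6.1 m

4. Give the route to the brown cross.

turn left 75°, forward 7.0 m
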